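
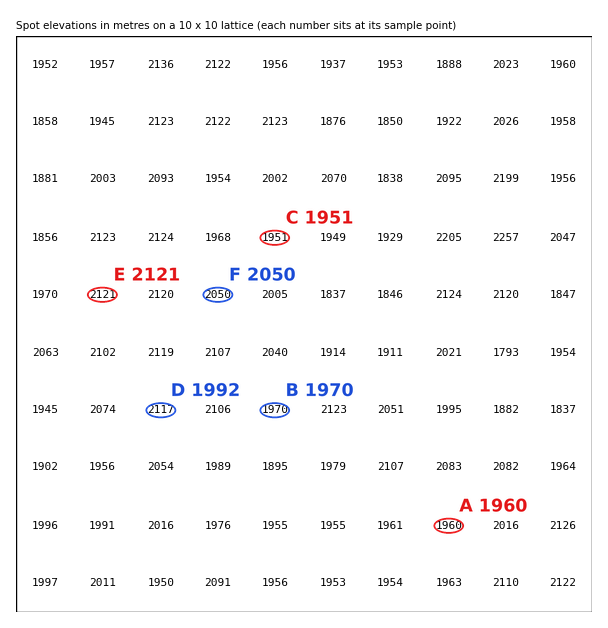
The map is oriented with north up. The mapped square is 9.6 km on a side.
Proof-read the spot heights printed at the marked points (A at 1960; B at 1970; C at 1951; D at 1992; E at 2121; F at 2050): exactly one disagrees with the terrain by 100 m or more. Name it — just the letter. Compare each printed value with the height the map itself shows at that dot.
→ D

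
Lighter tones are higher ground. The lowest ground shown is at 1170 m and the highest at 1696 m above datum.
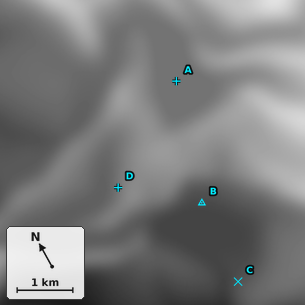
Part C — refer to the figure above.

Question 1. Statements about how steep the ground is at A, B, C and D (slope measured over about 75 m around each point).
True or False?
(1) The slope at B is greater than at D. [False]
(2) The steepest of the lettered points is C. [False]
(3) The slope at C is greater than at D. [False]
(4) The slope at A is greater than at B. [False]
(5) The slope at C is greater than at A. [True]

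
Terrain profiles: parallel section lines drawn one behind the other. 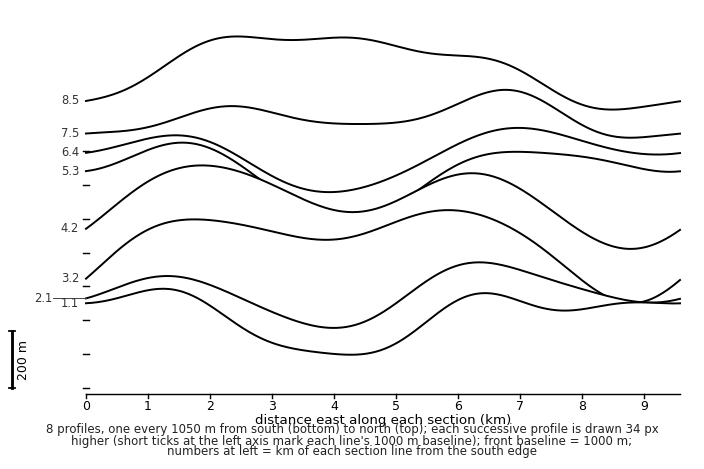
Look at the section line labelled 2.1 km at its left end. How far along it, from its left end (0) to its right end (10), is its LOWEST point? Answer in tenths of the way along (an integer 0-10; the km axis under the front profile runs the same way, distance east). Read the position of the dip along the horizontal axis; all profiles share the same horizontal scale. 4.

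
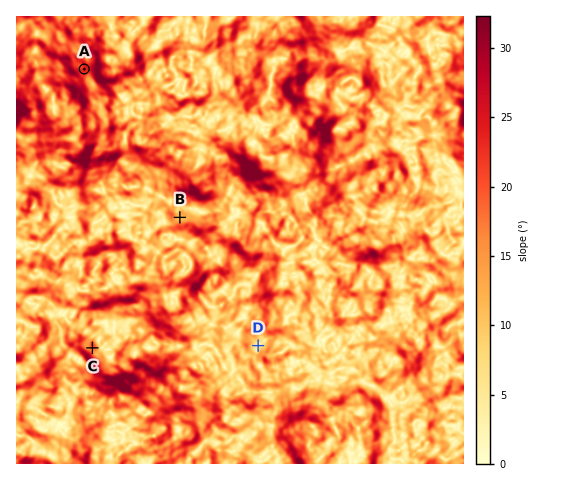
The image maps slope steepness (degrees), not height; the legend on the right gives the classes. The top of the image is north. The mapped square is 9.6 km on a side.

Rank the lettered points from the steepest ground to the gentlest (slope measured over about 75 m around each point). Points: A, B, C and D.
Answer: A C B D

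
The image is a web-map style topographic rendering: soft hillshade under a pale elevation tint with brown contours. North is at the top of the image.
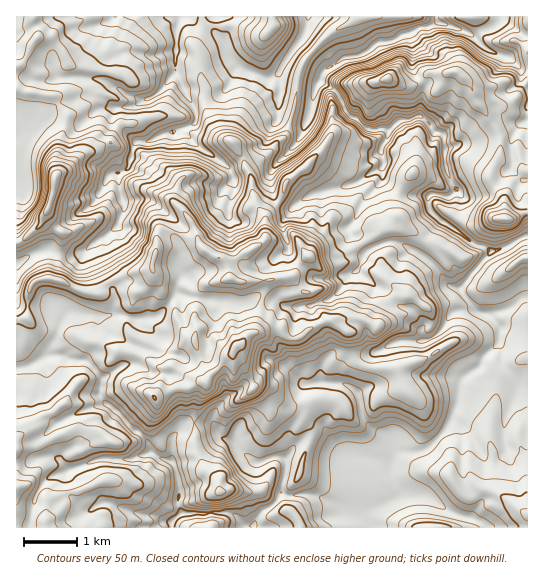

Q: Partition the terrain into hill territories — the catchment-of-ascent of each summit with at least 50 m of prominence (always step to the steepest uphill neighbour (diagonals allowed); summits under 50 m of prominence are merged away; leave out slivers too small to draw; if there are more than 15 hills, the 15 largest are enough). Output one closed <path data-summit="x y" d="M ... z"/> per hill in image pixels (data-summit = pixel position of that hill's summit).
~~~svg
<path data-summit="235 347" d="M435 16l-126 0-5 19-24 36-7 6-10 0-17-6-17-14-5-15-9-11-2-6 2-9-198 0-1 118 11-7 18-7 4-5 2-5 7-6 32-9 13-14 3 0 24 15 15 3-15 8-15 1-2 3-6 30 9 20 0 10 2 2 11-7 3-15 5-10 12 0 12-6 18-6 23 20 28 18 20-12 17-14 2-10 8-12 0-8 2-2 19 8 9 0-11 26-23 24-2 6 0 14 5 14 16 8-9 13 6 31 8 10 9 5 10 10-5 1-17 12-12 4-4 5-23-3-9 6-15 0-41-6-13-4-19 23-13 3-12 0-14-4-36 0-6-3-11 0-9-5-31 0-9-4-1 64 6 1 8-3 19-10 10 0 10 4 16 1 17 19 24-15 9 0 15 8 15 1 7 10 8 22 1 22 4-3 10-1 15 1 13 15 12 2 4 8 16 14 6 0 10-6 11 0 3 2-3 34 7 3 25-1 24 10 7 7 8 3 9 0 39-19 0-3-10-22 4-18 4-2 24 0 14-12 15-20 7-18 2-22 19-13 3-8 16-15 0-3 5 25 12 13 3 9 9-1 0-88-5-1-13 11-20 7-13-4-17-24 32-36-22-10-32-22-9-10-1-11 2-3 20 1 6-6-11-24 0-20-2-12-8-2-4-7-10-9-11 4-9 0-12 9-23-1-11-11-8-4-10-20-17-12 1-7 8-7 5-2 8-6 16-3 23-15 9 0 28-13 20-5z"/><path data-summit="17 487" d="M59 355l-10 0-19 10-14 4 0 158 155 1 1-6 9-9-4-10 2-22-6-18-3-3-8-1-9-6-5-11-19-16-11-14-14-10-4-7 1-18-12-14-4-3-16-1z"/><path data-summit="230 279" d="M279 109l-2 2 0 8-8 12-2 10-17 14-20 12-28-18-23-20-18 6-12 6-12 0-5 10-3 15-12 8 2 13 4 13 27 0 27 22 2 4-4 12 4 7 0 22 4 7-7 15 2 4 12 4 41 6 15 0 9-6 23 3 4-5 12-4 17-12 5-1-10-10-9-5-8-10-6-31 9-13-16-8-5-14 0-14 2-6 23-24 12-25-10-1z"/><path data-summit="55 181" d="M106 81l-3 0-13 14-32 9-7 6-2 5-4 5-23 9-6 6 1 128 25-12 9 0 20 5 6-1 9-4 12-11 8-4 13-13 5-13 0-7-5-16-3-26-7-12-2-15 4-7 0-6 4-13 15-1 15-8-15-3z"/><path data-summit="527 515" d="M499 340l0 3-16 15-3 8-19 13-4 27-10 23-17 18-7 4-28 1-3 7-1 12 11 24 25 1 19 13 11 6 24 6 6 7 40 0 1-141-9 0-3-9-12-13z"/><path data-summit="455 71" d="M442 23l-24 5-8 4-1 5 4 13-1 16 12 20-5 29 12 10 4 7 8 2 2 13 9 0 8-4 11 0 40-19 14-4 1-51-7-1-10-9-26-11-15-15z"/><path data-summit="505 219" d="M527 120l-14 4-32 16-8 3-11 0-16 5-1 18 11 24-6 6-20-1-2 3 1 11 9 10 36 25 8 1 8 6 11-2 27-14z"/><path data-summit="219 491" d="M202 423l-17 1-13 14 0 24 4 7 3 12 0 26 3 6 45-1 10 4 10 12 6 0 6-13 14-10 8-11 0-8 4-12 0-15-3-2-11 0-10 6-6 0-16-14-4-8-12-2-10-14z"/><path data-summit="155 254" d="M145 199l-18 2-4-1 1 10-7 16-28 21 0 4 15 31 9 9 2 11-4 13 22 4 25-3 18-21 0-6 7-14-4-8 0-22-4-7 4-13-21-20z"/><path data-summit="387 78" d="M409 33l-4 0-15 8-9 0-23 15-13 1-11 8-5 2-8 7-1 7 17 12 10 20 8 4 11 11 23 1 12-9 9 0 10-6 4-28-12-20 1-16z"/><path data-summit="53 279" d="M89 248l-16 8-22-5-9 0-25 12-1 39 3 3 7 2 31 0 9 5 11 0 6 3 27 0 5-13-2-11-9-9z"/><path data-summit="155 398" d="M135 364l-13 1-19 12-3 9 0 9 6 9 12 8 10 13 20 17 5 11 18 8 1-23 9-15-2-22-10-23-4-5-15-1z"/><path data-summit="273 27" d="M307 16l-90 0-4 11 3 7 8 8 5 15 10 10 24 10 10 0 7-6 24-36 4-12z"/><path data-summit="527 258" d="M527 236l-26 13-8 2-33 36 17 24 13 4 20-7 11-9 7-2z"/><path data-summit="301 527" d="M283 493l-10 12-14 10-5 13 114-1-7-11-14-3-9-8-16-8-8-2-25 1z"/>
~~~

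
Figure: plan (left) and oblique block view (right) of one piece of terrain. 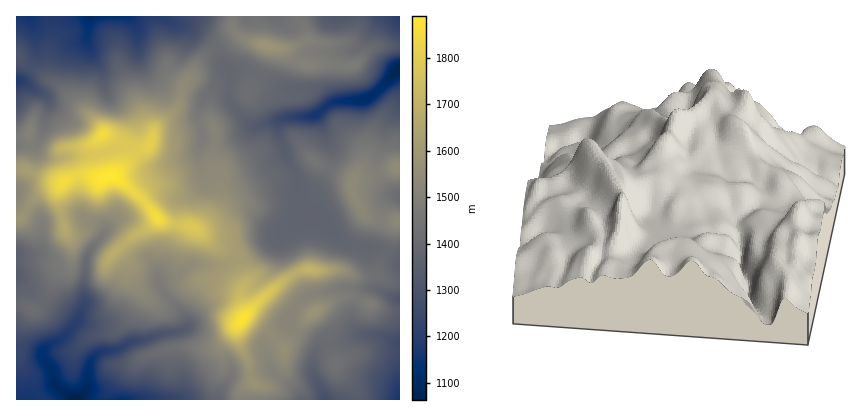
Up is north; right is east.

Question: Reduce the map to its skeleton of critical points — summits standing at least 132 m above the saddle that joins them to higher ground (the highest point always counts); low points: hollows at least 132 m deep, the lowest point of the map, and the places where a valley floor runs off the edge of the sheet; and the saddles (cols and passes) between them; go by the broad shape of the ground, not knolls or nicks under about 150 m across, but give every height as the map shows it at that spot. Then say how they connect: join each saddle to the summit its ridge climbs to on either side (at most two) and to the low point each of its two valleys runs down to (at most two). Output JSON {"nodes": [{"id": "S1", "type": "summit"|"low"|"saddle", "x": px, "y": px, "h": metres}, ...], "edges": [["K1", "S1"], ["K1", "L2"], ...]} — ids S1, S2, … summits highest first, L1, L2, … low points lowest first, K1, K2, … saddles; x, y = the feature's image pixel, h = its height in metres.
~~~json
{"nodes": [
{"id": "S1", "type": "summit", "x": 112, "y": 176, "h": 1890},
{"id": "S2", "type": "summit", "x": 242, "y": 318, "h": 1877},
{"id": "S3", "type": "summit", "x": 266, "y": 46, "h": 1584},
{"id": "S4", "type": "summit", "x": 396, "y": 168, "h": 1552},
{"id": "L1", "type": "low", "x": 74, "y": 400, "h": 1063},
{"id": "L2", "type": "low", "x": 396, "y": 70, "h": 1084},
{"id": "L3", "type": "low", "x": 90, "y": 16, "h": 1100},
{"id": "L4", "type": "low", "x": 400, "y": 400, "h": 1157},
{"id": "K1", "type": "saddle", "x": 238, "y": 256, "h": 1612},
{"id": "K2", "type": "saddle", "x": 296, "y": 330, "h": 1521},
{"id": "K3", "type": "saddle", "x": 214, "y": 46, "h": 1415},
{"id": "K4", "type": "saddle", "x": 388, "y": 250, "h": 1396},
{"id": "K5", "type": "saddle", "x": 322, "y": 106, "h": 1171}],
"edges": [["K1", "S1"], ["K1", "S2"], ["K1", "L1"], ["K1", "L2"], ["K2", "S2"], ["K2", "L1"], ["K2", "L4"], ["K3", "S1"], ["K3", "S3"], ["K3", "L2"], ["K3", "L3"], ["K4", "S2"], ["K4", "S4"], ["K4", "L2"], ["K4", "L4"], ["K5", "S1"], ["K5", "S3"], ["K5", "L2"]]}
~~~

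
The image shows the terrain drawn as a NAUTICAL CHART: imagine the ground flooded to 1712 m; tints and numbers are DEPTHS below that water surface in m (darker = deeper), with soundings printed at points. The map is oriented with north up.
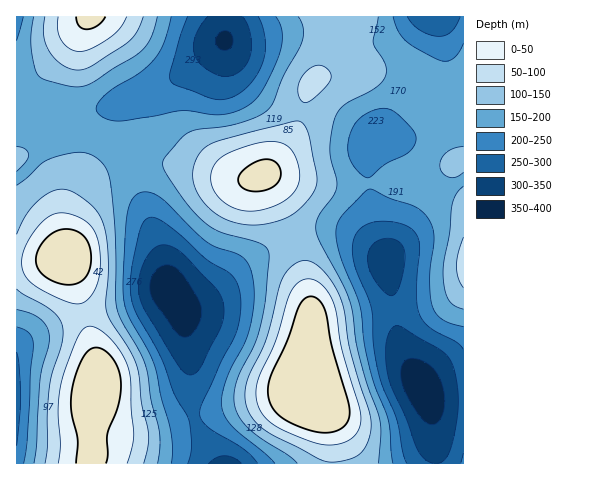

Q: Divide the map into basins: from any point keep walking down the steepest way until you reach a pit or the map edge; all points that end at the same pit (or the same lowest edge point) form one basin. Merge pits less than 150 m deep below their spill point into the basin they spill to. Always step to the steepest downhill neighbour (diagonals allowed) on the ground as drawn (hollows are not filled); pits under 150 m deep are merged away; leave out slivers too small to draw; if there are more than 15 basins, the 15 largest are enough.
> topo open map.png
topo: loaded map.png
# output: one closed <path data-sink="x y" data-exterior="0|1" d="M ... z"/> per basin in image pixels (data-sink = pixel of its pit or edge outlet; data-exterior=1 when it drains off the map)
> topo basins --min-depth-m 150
<path data-sink="424 391" data-exterior="0" d="M463 16l-134 0-9 53-12 20-10 37-12 22-22 27 25 46 13 37 9 48 0 29-5 50 18 26 5 10 4 43 131-1z"/><path data-sink="168 288" data-exterior="0" d="M22 157l-6 1 0 105 24-1 27-5 26 87 6 30 0 9-8 36 0 45 241-1 0-21-3-21-5-10-18-26 5-50 0-29-9-48-13-37-25-46-9 3-14 1-95-21-19 0-15 5-11 7-13 12-16 26-5 23 0 24-15-67-9-15-11-11z"/><path data-sink="224 40" data-exterior="0" d="M328 16l-311 0-1 141 16 5 17 19 7 18 10 56 2-34 10-25 23-26 11-7 15-5 19 0 95 21 8 0 16-4 21-27 12-22 10-37 12-20z"/><path data-sink="17 399" data-exterior="1" d="M67 256l-27 6-24 2 1 200 74-1 0-44 8-36 0-9-6-30z"/>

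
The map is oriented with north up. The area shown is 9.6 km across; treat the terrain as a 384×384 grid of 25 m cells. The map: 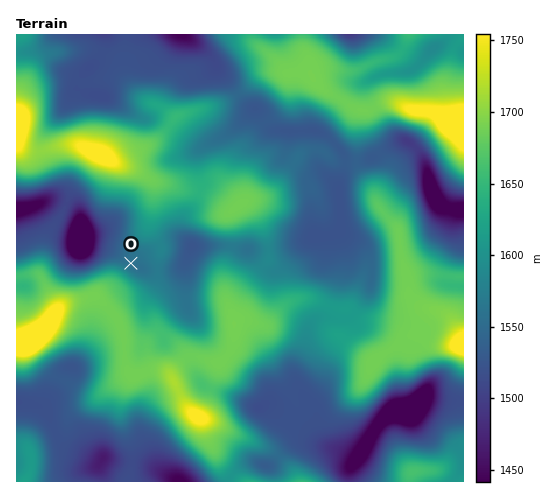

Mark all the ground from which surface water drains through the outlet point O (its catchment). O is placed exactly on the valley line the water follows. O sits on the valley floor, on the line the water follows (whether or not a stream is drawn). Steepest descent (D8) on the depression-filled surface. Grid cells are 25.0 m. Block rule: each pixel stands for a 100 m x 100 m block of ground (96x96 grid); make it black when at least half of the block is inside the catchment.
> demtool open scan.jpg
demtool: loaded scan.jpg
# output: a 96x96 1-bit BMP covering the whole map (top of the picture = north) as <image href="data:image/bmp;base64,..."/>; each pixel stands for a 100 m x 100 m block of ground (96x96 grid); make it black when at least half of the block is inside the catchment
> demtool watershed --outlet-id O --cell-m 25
<image width="96" height="96" href="data:image/bmp;base64,Qk2+BAAAAAAAAD4AAAAoAAAAYAAAAGAAAAABAAEAAAAAAIAEAAATCwAAEwsAAAIAAAAAAAAA////AAAAAAAAAAAAAAAAAAAAAAAAAAAAAAAAAAAAAAAAAAAAAAAAAAAAAAAAAAAAAAAAAAAAAAAAAAAAAAAAAAAAAAAAAAAAAAAAAAAAAAAAAAAAAAAAAAAAAAAAAAAAAAAAAAAAAAAAAAAAAAAAAAAAAAAAAAAAAAAAAAAAAAAAAAAAAAAAAAAAAAAAAAAAAAAAAAAAAAAAAAAAAAAAAAAAAAAAAAAAAAAAAAAAAAAAAAAAAAAAAAAAAAAAAAAAAAAAAAAAAAAAAAAAAAAAAAAAAAAAAAAAAAAAAAAAAAAAAAAAAAAAAAAAAAAAAAAAAAAAAAAAAAAAAAAAAAAAAAAAAAAAAAAAAAAAAAAAAAAAAAAAAAAAAAAAAAAAAADwgAAAAAAAAAAAAAD/wAAAAAAAAAAAAAH/4AAAAAAAAAAAAAH/8PgAAAAAAAAAAAH///wAAAAAAAAAAAH///wAAAAAAAAAAAH///wAAAAAAAAAAAH///4AAAAAAAAAAAH///4AAAAAAAAAAAH///4AAAAAAAAAAAP///4AAAAAAAAAAAP///4AAAAAAAAAAAf///wAAAAAAAAAAAf///wAAAAAAAAAAA////wAAAAAAAAAAB////wAAAAAAAAAAD////wAAAAAAAAAAD////4AAAAAAAAAAB////8AAAAAAAAAAA////+AAAAAAAAAAAf////AAAAAAAAAAAP////gAAAAAAAAAAH////wAAAAAAAAAAD////4AAAAAAAAAAB////8AAAAAAAAAAA////8AAAAAAAAAAAf///8AAAAAAAAAAAf///8AAAAAAAAAAAf///8AAAAAAAAAAAf///8AAAAAAAAAAAP///4AAAAAAAAAAAP///4AAAAAAAAAAAP///4AAAAAAAAAAAH///wAAAAAAAAAAAH///gAAAAAAAAAAAH//HAAAAAAAAAAAAH/+CAAAAAAAAAAAAH/8AAAAAAAAAAAAAH/4AAAAAAAAAAAAAH8AAAAAAAAAAAAAAHwAAAAAAAAAAAAAAAAAAAAAAAAAAAAAAAAAAAAAAAAAAAAAAAAAAAAAAAAAAAAAAAAAAAAAAAAAAAAAAAAAAAAAAAAAAAAAAAAAAAAAAAAAAAAAAAAAAAAAAAAAAAAAAAAAAAAAAAAAAAAAAAAAAAAAAAAAAAAAAAAAAAAAAAAAAAAAAAAAAAAAAAAAAAAAAAAAAAAAAAAAAAAAAAAAAAAAAAAAAAAAAAAAAAAAAAAAAAAAAAAAAAAAAAAAAAAAAAAAAAAAAAAAAAAAAAAAAAAAAAAAAAAAAAAAAAAAAAAAAAAAAAAAAAAAAAAAAAAAAAAAAAAAAAAAAAAAAAAAAAAAAAAAAAAAAAAAAAAAAAAAAAAAAAAAAAAAAAAAAAAAAAAAAAAAAAAAAAAAAAAAAAAAAAAAAAAAAAAAAAAAAAAAAAAAAAAAAAAAAAAAAAAAAAAAAAAAAAAAAAAAAAAAAAAAAAAAAAAAAAAAAAAAAAAAAAAAAAAAAAAAAAAAAAAAAAAAAAAAAAAAA="/>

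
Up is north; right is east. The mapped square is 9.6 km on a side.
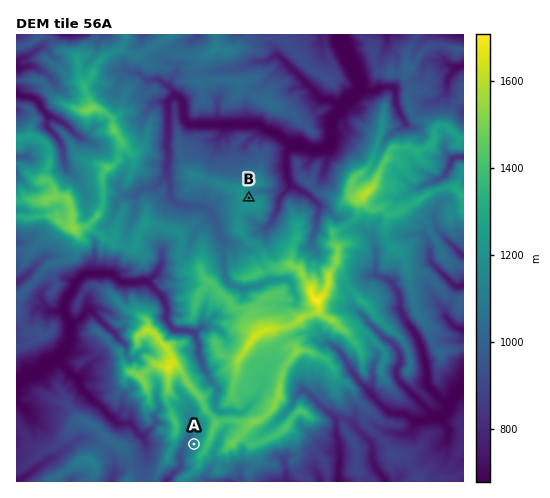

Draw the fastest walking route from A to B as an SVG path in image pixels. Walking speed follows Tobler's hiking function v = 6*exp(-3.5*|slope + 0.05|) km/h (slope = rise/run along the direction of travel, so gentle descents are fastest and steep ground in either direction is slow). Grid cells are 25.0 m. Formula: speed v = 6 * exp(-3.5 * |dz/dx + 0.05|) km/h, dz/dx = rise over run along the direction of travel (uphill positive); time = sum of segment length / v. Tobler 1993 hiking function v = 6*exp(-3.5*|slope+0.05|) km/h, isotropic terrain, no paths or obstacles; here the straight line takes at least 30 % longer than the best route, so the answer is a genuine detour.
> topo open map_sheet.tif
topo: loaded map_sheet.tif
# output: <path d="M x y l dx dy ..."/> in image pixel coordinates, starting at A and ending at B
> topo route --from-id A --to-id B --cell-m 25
<path d="M194 444l1-2 1-1 0 1 4-3 2-3 0 1 1-2 0 1 1-2 0 1 9-15 2-2 2 2 10 0 2-2 13 0 11-5 2-2 12-25 0-27 2-2 0-6 4-10 10-9 9-5 2-2-1-2 1-1 3-5 1-1 9-5 1-2-2-5 0-5-7-14 0-3-4-7-3-2-2 0-3-2-2 0-2 2-9 0-4-3-3-3-3-4-1-2 0-1 2-4-2-1 0-3-1 0-2-3-2-2-10-6-3-5 0-8-4-8 0-5 2-4 7-7 1-3-2-3"/>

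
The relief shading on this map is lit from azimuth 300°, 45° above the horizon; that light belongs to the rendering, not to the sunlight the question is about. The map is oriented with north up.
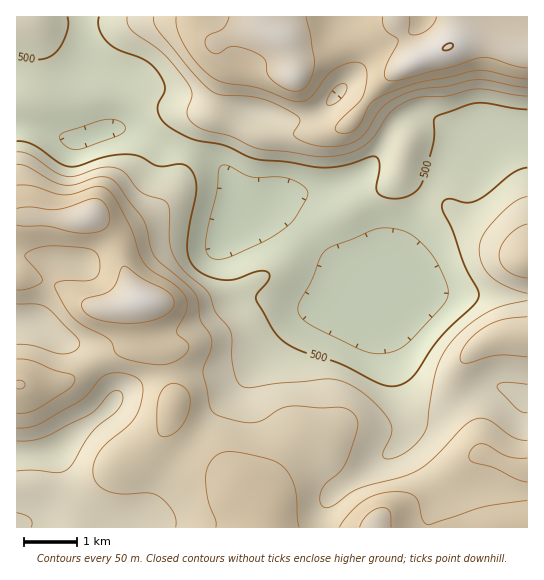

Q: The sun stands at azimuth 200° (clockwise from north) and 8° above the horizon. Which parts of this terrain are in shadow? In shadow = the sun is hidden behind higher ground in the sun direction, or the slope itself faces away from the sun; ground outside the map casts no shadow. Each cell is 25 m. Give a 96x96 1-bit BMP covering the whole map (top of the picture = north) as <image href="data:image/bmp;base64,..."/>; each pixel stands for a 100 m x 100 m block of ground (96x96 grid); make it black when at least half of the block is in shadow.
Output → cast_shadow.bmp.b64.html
<image width="96" height="96" href="data:image/bmp;base64,Qk2+BAAAAAAAAD4AAAAoAAAAYAAAAGAAAAABAAEAAAAAAIAEAAATCwAAEwsAAAIAAAAAAAAA////AAAAAAAAAAAAAAAAAAAAAAAAAAAAAAAAAAAAAAAAAAAAAAAAAAAAAAAAAAAAAAAAAAAAAAAAAAAAAAAAABAAAAAAAAAAAAAAAH4AAAAAAAAAAAAAAH8AAAAAAAAAAAAAAH+AAAAAAAAAAAAAAD+AAAAAAAAAAAAAAD/AAAAAAAAAAAAAAB/AAAAAAAAAAAAAAA/AAAAAAAAAAAAAAAfAAAAAAAAAAAAAAAOAAAAAAAAAAAAAAAAAAAMAAAAAAAAAAAAAAA8AAAAAAAAAAAAAAB8AAAAAAAAAAAAAAD8AAAAAAAAAAAAAAH8AAAAAAAAAAAAAAD4AAAAAAAAAAAAAAAAAAAAAAAAAAAAAAAAAAAAAAAAAAAAAAAAAAAAAAAAAAAAAAAAAAAAAAAAAAPAAAAAAAAAAAAAAAfAAAAAAAAAAAAAAA/AAAAAAAAAAAAAAB/AAAAAAAAAAAAAAD/AAAAAAAAAAAAAAH/AAAAD/gAAAAAAAP/AAAAD/wAAAAAAAP/AAAAD/wAAAAAAAP+AAAAD/gAAAAAAAH8AAAAD/AAAAAAAABgAAAAB+AAAAAAAAAAAAAAB8AAAAAAAAAAAAAAAQAAAAAAAAAAAAAAAAAAAAAAAAAAAAA/8AAAAAAAAAAAAAA/8AAAAAAAAAAAAAAf8AAAAAAAAAAAAAAP8AAAAAAAAAAAAAAD8AAAAP8AAAAAAAAAAABwD/+AAAAAAAAAAABgH//AAAAAAAAAAAAAH//AAAAAAAAAAAAAP//gAAAAAAAAAAAAP//gAAAAAAAAAAAAP//gAAAAAAAAAAAAP//gAAAAAAAAAAAAH//gAAAAAAAAAAAAH//AAAAAAAAAAAAAD//AAAAAAAAAAAAAB//AAAAAAAAAAAAAA/+AAAAAAAAAAAAAAP+AAAAAAAAAAAAAYB+AAAAAAAAAAAAA4AcAAAAAAAAAAAAD8AAAAAAAAAAAAA8P8AAAAAAAAAAAAH//8AAAAAAAAAAAAf//8AAAAAAAAAAAA///8AAAAAAAAAAAA///8AAAAAAAAAAAA///8AAAAAAAAAAAA///8AAAAAAAAAAAB///8AAAAAAAAAAAD///8AAAAAAAAAAAD///8AAAAAAAAAAAD///8AAAAAAAAAAAD///8AAAAAAAAAAAD///8AAAAAAAAAAAD///8AAAAAAAAAAAB///4AAAAAAAAAAAA///4AAAAAAAAAAAAfwfwAAAAAAAAAAAAAADgAAAAAAAAAAAAAAAAAAAAAAAAAAAAAAAAAAAAAAAAAAAAAAAAAAAAAAAAAAAAAAAAAAAAAAAAAAAAAAAAAAAAAAAAAAAAAAAAAAAAAAAAAAAAAAAAAAAAAAAAAAAAAAAAAAAAAAAAAAAAAAAAAAAAAAAAAAAAAAAAAAAAAAAAAAAAAAAAAAAAAAAAAAAAAAAAAAAAAAAAAAAAAAAAAAAAAAAAAAAAAAAAAAAAAAAAAAAAAAAAAAAAAAAAAAAAAAAAAAAAAAAAAAAAAAAAAAAAAAAAAAAAAAAAAAAAAAAAAAAA="/>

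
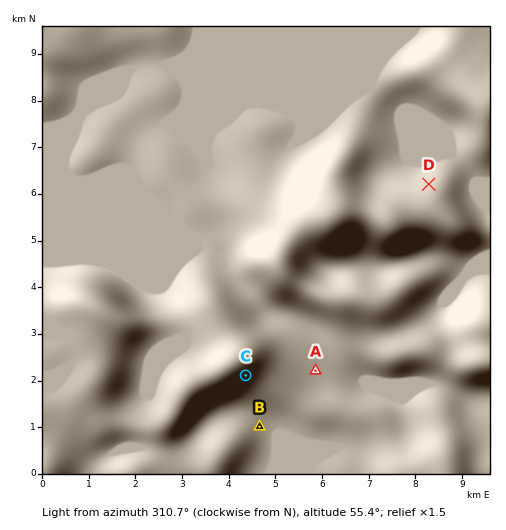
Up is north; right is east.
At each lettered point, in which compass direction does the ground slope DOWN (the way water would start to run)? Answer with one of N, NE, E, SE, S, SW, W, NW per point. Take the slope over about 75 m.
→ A E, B E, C SE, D N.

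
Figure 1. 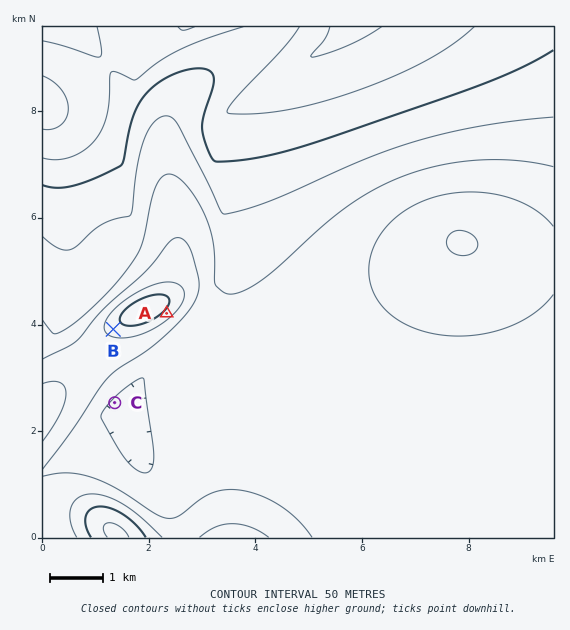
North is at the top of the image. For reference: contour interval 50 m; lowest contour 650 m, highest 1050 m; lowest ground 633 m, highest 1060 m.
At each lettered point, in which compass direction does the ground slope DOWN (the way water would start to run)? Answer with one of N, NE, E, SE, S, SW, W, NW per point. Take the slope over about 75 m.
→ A SE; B SW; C SE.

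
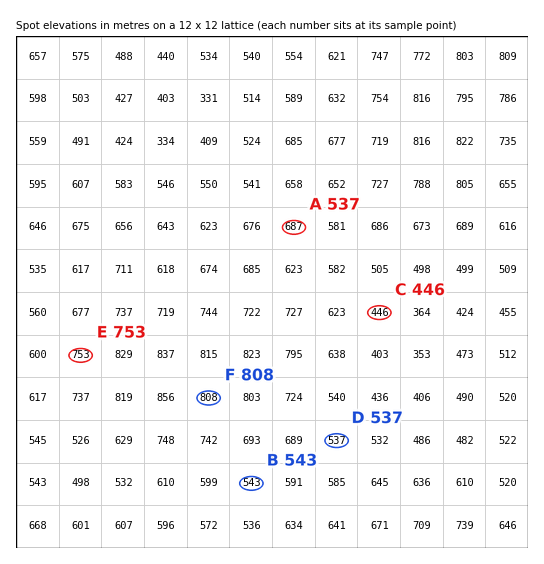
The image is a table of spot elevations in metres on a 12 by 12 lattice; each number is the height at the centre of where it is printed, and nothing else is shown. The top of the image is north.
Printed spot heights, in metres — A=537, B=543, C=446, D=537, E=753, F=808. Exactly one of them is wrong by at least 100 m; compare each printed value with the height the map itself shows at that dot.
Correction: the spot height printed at A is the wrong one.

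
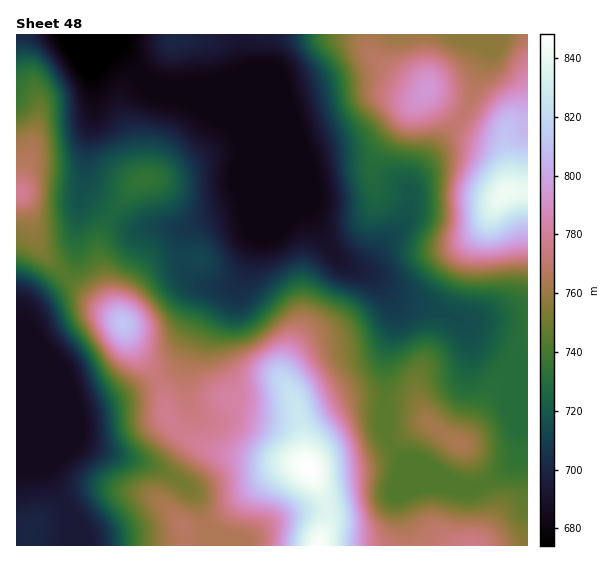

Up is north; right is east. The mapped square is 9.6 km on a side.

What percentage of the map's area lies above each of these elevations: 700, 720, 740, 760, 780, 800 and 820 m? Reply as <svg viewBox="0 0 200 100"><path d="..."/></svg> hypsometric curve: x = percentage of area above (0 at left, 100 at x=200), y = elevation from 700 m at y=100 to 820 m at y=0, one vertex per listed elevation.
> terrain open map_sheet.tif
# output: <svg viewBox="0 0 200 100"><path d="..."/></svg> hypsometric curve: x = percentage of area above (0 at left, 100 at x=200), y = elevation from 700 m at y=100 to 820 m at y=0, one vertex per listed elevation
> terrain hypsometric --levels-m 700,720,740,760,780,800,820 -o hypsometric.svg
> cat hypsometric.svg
<svg viewBox="0 0 200 100"><path d="M154 100l-27-17-32-16-33-17-31-17-14-16-8-17"/></svg>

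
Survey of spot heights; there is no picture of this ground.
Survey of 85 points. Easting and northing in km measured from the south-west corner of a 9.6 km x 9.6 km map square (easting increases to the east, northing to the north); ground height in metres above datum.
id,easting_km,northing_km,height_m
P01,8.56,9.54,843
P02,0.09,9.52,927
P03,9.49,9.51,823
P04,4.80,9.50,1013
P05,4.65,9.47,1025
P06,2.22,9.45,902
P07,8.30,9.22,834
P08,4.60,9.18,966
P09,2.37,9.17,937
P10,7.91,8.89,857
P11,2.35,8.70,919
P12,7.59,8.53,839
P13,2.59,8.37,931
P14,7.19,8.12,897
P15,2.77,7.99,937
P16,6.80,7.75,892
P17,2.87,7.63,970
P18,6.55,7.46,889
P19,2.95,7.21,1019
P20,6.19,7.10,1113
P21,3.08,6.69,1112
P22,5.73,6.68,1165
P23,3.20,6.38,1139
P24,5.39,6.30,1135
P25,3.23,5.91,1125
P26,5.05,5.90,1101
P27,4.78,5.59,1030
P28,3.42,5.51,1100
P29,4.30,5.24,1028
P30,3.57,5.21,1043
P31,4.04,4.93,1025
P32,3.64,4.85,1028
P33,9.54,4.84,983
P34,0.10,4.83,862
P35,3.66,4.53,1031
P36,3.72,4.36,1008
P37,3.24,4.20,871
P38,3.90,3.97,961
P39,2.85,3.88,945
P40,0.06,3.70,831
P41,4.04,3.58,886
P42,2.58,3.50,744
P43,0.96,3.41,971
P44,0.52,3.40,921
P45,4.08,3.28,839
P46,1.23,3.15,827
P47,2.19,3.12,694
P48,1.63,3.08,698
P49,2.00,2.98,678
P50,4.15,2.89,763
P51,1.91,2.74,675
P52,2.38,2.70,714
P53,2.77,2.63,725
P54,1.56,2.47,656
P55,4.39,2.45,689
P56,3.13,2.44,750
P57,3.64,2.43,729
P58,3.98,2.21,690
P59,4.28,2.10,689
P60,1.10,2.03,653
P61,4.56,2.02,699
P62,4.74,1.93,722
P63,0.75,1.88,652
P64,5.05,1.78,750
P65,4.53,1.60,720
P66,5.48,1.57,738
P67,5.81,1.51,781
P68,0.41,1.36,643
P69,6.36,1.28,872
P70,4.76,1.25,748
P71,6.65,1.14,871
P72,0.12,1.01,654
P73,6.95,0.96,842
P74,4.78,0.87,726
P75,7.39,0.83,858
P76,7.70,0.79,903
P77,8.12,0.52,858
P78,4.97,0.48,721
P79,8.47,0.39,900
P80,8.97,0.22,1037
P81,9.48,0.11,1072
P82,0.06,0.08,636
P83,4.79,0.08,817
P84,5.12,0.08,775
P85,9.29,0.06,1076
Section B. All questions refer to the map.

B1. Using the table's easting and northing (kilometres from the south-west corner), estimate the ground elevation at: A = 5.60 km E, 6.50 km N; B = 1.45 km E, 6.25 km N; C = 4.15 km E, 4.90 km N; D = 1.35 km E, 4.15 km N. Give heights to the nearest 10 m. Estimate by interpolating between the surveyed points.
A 1150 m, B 990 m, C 1030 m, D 880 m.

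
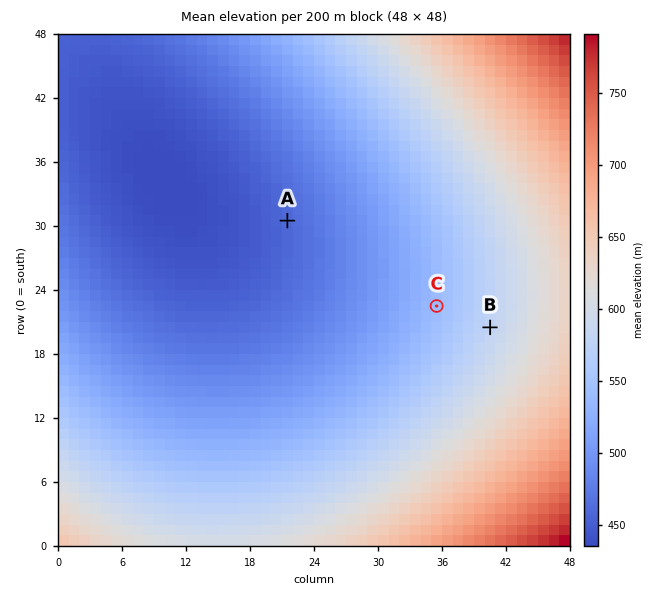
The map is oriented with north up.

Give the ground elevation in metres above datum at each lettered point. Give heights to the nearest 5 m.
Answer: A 460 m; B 580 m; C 540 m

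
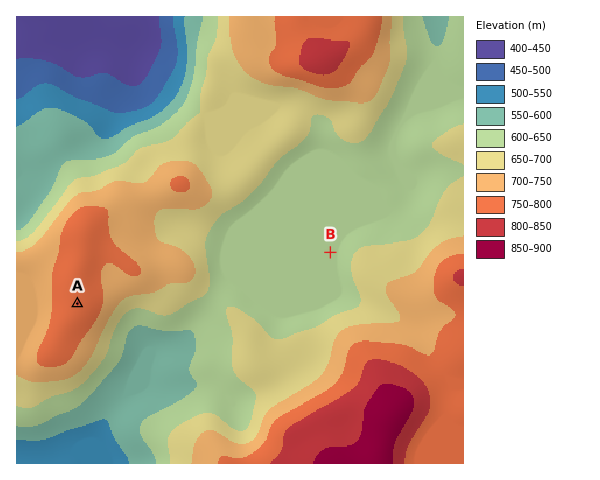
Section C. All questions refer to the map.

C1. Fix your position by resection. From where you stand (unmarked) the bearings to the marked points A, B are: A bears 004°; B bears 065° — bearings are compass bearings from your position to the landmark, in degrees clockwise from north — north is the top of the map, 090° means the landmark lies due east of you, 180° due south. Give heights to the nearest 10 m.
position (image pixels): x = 72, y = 373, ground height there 710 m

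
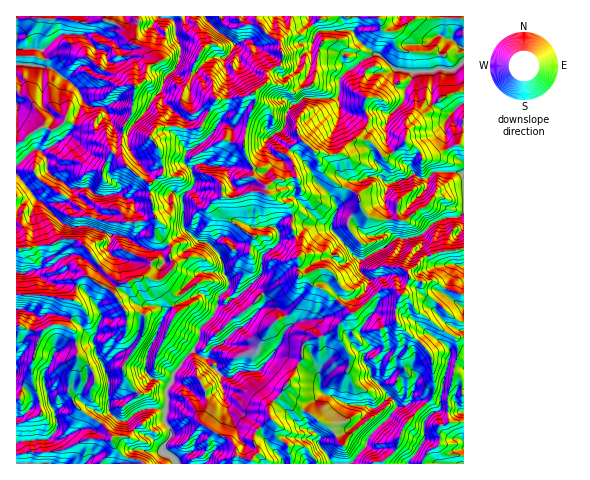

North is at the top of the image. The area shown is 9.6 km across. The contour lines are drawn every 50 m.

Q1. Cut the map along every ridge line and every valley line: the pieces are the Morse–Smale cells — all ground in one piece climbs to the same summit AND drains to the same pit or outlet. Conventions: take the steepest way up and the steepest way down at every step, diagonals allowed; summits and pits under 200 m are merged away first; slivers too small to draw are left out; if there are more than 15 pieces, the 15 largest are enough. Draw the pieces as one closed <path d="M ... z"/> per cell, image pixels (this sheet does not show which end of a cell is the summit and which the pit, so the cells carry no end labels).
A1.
<path d="M253 94l-29 6-8-1-17 29-13 1-7-2-18 0-4 1-7 8 10 15 3 15 0 7-13 10 3 27 4 10-2 15 16 13-1 10 4 9-14 13-19-3-19 6-9 11-5-6-20-12-7 1-4 8-4 15 3 2-3 12-6 13 7 5 4 25-7 15-3 19 8 14 31 25 8 17 8 9 14 3 7 5 122 0 0-4-8-7-5-13 1-5 4-6 14-10-3-3 0-9 23-30 10-19-2-8-14 0-8-3 5-13 5-6-1-9-8-10-16-1 1-10-2-5-11-8 10-11 2-19 15-12 2-8-5-8 9-9 8-2-4-12-7-1-14-9-1-2 1-5-14-11 0-9-8-15-1-12 3-17 8-20z"/><path d="M463 16l-206 0-1 4 8 12 16 10 3 14-2 8-7 3-7 8 0 7-14 12 2 9-7 15-4 22 2 15 7 12 0 9 14 11 0 7 14 9 7 1 4 11 8 2 6 5 10 4 13 0 14 16-9 9 3 10 7 2 11-7 7 4 22-12 14-10 9 1 14-4 2 13 10 15 22 2-11 28 18 13 2 0z"/><path d="M256 16l-239 0-1 232 4 1 32-4 11-6 14 1 13 11 15 21 15 11 21-6 10 3 11-2 12-11 0-3-4-6 1-10-16-13 2-15-4-10-3-27 13-10 0-7-3-15-10-15 7-8 4-1 18 0 7 2 13-1 17-29 8 1 19-2 9-4 15-12 0-7 7-8 7-3 2-9-3-13-16-10-6-10z"/><path d="M307 351l-5 0 0 7-10 19-23 30 0 9 3 3-14 10-4 6-1 5 5 13 9 11 115 0 13-13 9-26 22-21-3-3-10 0-7 5-8 1 0-3 5-8 0-10-3-5-7-3-3 0-10 6 9 13-13 11-34-6-17-8-5-4-2-20-7-16z"/><path d="M396 289l-14 1-24 20-9 4-14 16-14 7-9 1-8 5-2 7 9 4 7 16 2 20 5 4 23 10 28 4 13-11-9-13 10-6 3 0 7 3 3 5 0 10-5 8 0 3 8-1 7-5 10 0 3 2 5-5 3-6-3-36-14-17-19-16-3-12 6-16z"/><path d="M57 324l-7 1-8 7-11 33 0 10-6 7-5 16-4 1 0 64 127 1-6-5-14-3-8-9-8-17-33-26-6-16 3-16 7-15-2-22-5-6z"/><path d="M298 216l-6 0-1 12 9 22-2 24 8 1 9 12 8 2 27 23 3 2 5-4 18-16 8-5 12 0 6 6 9-17 10 4 2 10 26 23 11 7 4-1 0-14-20-14 11-28-22-2-10-15-2-13-14 4-9-1-14 10-22 12-7-4-7 6-7 1-5-4-2-8 9-9-11-13-7-4-14 0z"/><path d="M292 217l-8 1-9 9 5 8-2 8-15 12-2 19-10 11 11 8 2 5-1 10 16 1 8 10 1 9-5 6-5 13 8 3 15 1 6-11 14-3 14-7 11-13 6-4-29-24-8-2-9-12-8-1 2-24-9-22z"/><path d="M449 366l-3 2-3 14-3 28-7 3-7-9-7 5-15 16-9 26-13 11 1 2 81-1 0-70-4-14-6-5 1-6z"/><path d="M69 239l-9 1-8 5-36 4 1 45 57 6 4-19 5-5 7 1 24 16 7-9-17-13-23-29z"/><path d="M405 295l-3 0-4 7-3 16 3 5 19 16 14 17 3 36-8 12 8 9 7-6 0-11 5-28 2-2 6 1 2-3 2-20-3-7-11-6-26-19z"/><path d="M18 294l-2 0 1 31 16 6 9 0 13-7 13 2 8-22-3-4z"/><path d="M411 278l-9 16 7 5 6 10 37 27 4 2 7-1 1-15-10-4-17-16-9-5-5-5-2-10z"/><path d="M19 325l-3 1 1 73 3-1 5-16 6-7 1-14 10-28z"/><path d="M372 351l-8 5 0 6 7 8 0 5 7-4 2-6-1-7z"/>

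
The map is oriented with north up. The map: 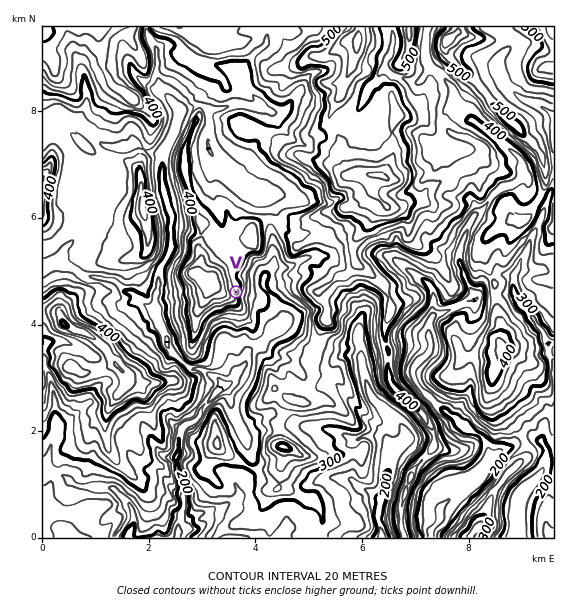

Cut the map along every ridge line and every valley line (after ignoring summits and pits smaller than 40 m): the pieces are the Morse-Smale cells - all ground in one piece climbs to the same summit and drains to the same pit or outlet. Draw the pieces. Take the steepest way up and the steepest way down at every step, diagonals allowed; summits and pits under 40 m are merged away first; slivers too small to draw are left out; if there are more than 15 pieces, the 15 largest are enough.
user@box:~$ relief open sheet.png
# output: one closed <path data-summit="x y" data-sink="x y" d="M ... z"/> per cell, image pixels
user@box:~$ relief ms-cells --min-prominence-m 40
<path data-summit="64 324" data-sink="177 537" d="M60 263l-5 0-13 6 0 199 14 5 24 13 32 3 7 4 11 14 4 9 0 7-6 15 49 0 4-23 4-10-2-16-6-22 2-32 4-8 10-5 6-6 4-9 18-19 1-4-5-6-17-9-12-2-18-18-4-14-13-26-14-8-26-20-17-4-11 0-9-7z"/><path data-summit="357 41" data-sink="177 537" d="M389 26l-242 0-1 5 11 18 0 24 4 16 17 19 2 6 1-3 12-5 11 0 5 3 0 42 12 16 10 8 4 0 8-10 7-16 9-13 8-26 7 5 8 16 7 7 11 5 7 0 5-5 9-3 15-10 19-7 8-14 4-15 10-8 6-10 2-10 8-13 0-11z"/><path data-summit="211 284" data-sink="177 537" d="M204 106l-11 0-12 6-4 15-15 30 0 27 3 13 6 16 0 26-1 13-11 20-4 40 3 9 8 14 4 14 18 18 12 2 17 9 6 7 4 0 18-20 2-12 5-4 9-4 8-8 2-6 12-10 0-4-20-33 0-5 8-11 3-8-7-56-3-6-13-7-18-13-15-14-8-11-3-6 3-20-1-18z"/><path data-summit="381 176" data-sink="177 537" d="M432 67l-13 15-24-5-11-8-7 12-10 8-4 15-8 14-19 7-15 10-9 3-5 5-7 0-11-5-11-13-4-10-7-5-1 7-9 24-7 8-7 16-8 10-4 1 26 19 11 3 5 5 9 22 7 8 8 2 10-2 6 1 2 3-2 20 26 2 14-4 0-4 4-14 24-31 4-1 8 4 24-7 16-17 8-4 8 0 6-8-12-16-2-10 0-26 7-11 7-2-2-19-6-8z"/><path data-summit="357 41" data-sink="381 537" d="M357 265l-12 10-8 2-18 15 8 15 0 5-17 48 4 16-9 21-5 5-11-1-7 14 1 4 18 7 30 4 22 8 2 2-2 4 1 20-3 16-22-2-22 8-27-3-2 5 31 10 8 6 5 12-2 22 84 0-3-17 0-14 4-16 10-23 16-17 3-6 0-9-11-21-32-31-2-5 0-24-4-14 0-12 6-16-1-13-5-15z"/><path data-summit="357 41" data-sink="431 532" d="M377 254l-22 1-1 5 6 7 7 3 18 15 5 15 1 13-6 16 0 12 4 14 0 24 2 5 32 31 11 21 0 9-3 6-16 17-9 19-5 20 1 24 3 7 26 0 0-9 10-9 0-12 38-35 10-14 0-11-3-7-31-22 0-4 15-27-1-60 6-21-1-6-5 0-25 12-11 2 1-20-5-10-34-26z"/><path data-summit="144 209" data-sink="177 537" d="M60 114l-7 0-11 6 0 20 14-6 14 14 13 32 2 37-6 16-16 18-5 12 18 7 9 7 11 0 17 4 26 20 16 9 4-38 11-20 1-13 0-26-6-16-3-13 1-29-14-2-13-10-11 4-21-2-27-22z"/><path data-summit="43 27" data-sink="177 537" d="M145 26l-102 0-1 93 11-5 7 0 17 9 27 22 21 2 11-4 13 10 14 1 14-27 2-16-20-24-2-14 0-24-10-14z"/><path data-summit="357 41" data-sink="177 537" d="M265 197l-3 0 3 2 4 9 0 17 5 23 0 12-3 8-8 11 0 5 16 25 4 12-12 10-2 6-8 8-9 4-5 4-2 12-16 18-6 2 7 11 3 17 7 14 28-13 13 4 4-11 4-6 11 1 5-5 9-21-4-15 1-6 6-10 10-33 0-5-8-15 18-15 8-2 12-10-4-10-14 4-26-2 2-8-1-14-7-2-10 2-8-2-7-8-9-22z"/><path data-summit="448 40" data-sink="177 537" d="M496 26l-67 0-4 18 1 15 4 6 21 22 6 26 8 8 10 0 44 36 3 6 0 10 7 8 1 11 10 6 6-15 0-14 8-1 0-52-13-10-25-11-15-16-3-19 15-17z"/><path data-summit="357 41" data-sink="431 532" d="M472 165l-7 1-8 6 13 15 0 10 5 10 0 9-9 15-7 21 0 9 4 15 13 22 20 0 17-4 30 38 6 11 0 12 4 6 1-169-4 1-3 9-7-4-9 15-7 8-7 0-4-2-10-12 0-7-5-9-9-9-9-4z"/><path data-summit="381 176" data-sink="431 532" d="M457 173l-8 8-8 0-8 4-16 17-24 7-8-4-4 1-24 31-4 14 2 4 22-1 12 3 36 25 9 13-1 20 42-16-12-23-4-15 3-20 13-25 0-9-5-10 0-10z"/><path data-summit="501 348" data-sink="431 532" d="M513 294l-17 4-20 0-2 2 1 8-6 20 1 60-15 27 0 4 6 6 19 10 6 6 3 18 12-9 22-10-6-15-19-24-5-12 0-14 8-26 4-2 10 4 19 17 10 14 5 3 5-1 0-23-5-6 0-12-19-30z"/><path data-summit="217 444" data-sink="177 537" d="M223 385l-20 22-4 9-6 6-10 5-4 8-2 32 6 22 2 16-4 10-2 18 17-19 21-5 19-10 3-4-4-10 10-10 5-12 0-10-4-14-12-22-4-21z"/><path data-summit="357 41" data-sink="177 537" d="M263 481l-24 1-2 6 2 7-3 4-19 10-21 5-18 19 0 4 141 1 3-22-5-12-8-6-12-3-13-6-5 0 0-6z"/>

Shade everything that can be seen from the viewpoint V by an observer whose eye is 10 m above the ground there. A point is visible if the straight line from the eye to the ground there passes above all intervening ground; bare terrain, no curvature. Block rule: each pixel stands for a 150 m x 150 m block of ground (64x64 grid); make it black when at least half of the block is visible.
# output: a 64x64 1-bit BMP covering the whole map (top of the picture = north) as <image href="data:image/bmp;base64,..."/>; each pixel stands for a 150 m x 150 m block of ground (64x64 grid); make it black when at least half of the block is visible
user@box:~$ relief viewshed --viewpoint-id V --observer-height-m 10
<image width="64" height="64" href="data:image/bmp;base64,Qk0+AgAAAAAAAD4AAAAoAAAAQAAAAEAAAAABAAEAAAAAAAACAAATCwAAEwsAAAIAAAAAAAAA////AAAAAAAAAAAAAAAAAAAAAAAACAIAAAAAwAAAAAAAAABgAAgAAAAAAGAACAAAAAAAYAAAAAAAAAA4AAQAAAAAACAABAAAAAAAOAACAAAAAABwAAMAAAAAAHCAAQAAAAAAfwAAgAAAAAAOAACAAAAAAAAAAIAAAAAAAAABAAAAAAAAAAMAAAAAAGAABgAAAAAAM/gIAAAAAAA/4BgAAAAAAD/AMAAAAAAAP+AgAAAAAAAfwCAAAAAAAB/AIAAAAAAAH8AAAAAAAAAf4AAAAAAAAB/gAAAAAAAAP+AAAAAAAAA/8AAAAAAAAD/wAAAAAAAA/+AAAAAAAAH/4AAAAAAAA5/gAAAAAAADH/wAAAAAAAGf/wAAAAAAAP/eAAAAAAAAf/4AAAAAAABn/gAAAAAAAcYfAAAAAAABB/+AAAAAAAAD/8AAAAAAAAI/8AAAAAAAAAXgAAAAAAAAD8AAAAAAAAA/gAAAAAAAAP+AAAAAAAAA/AAAAAAAAAHwAAAAAAAAAYAAAAAAAAAAAAAAAAAAAAAAAAAAAAAAAAAAAAAAABAAAAAAAAAAEAAAAAAAAAAAAAAAAAAAAAAADAAAAAAADAAAAAAAAAAeADgAAAAAABwYAAAAAAAAOBwCAAAAAAD+AfIAAAAAAP/ACgAAAAAAeOAHAAAAAAHgIAAAAAAAA8AAAAAAAA=="/>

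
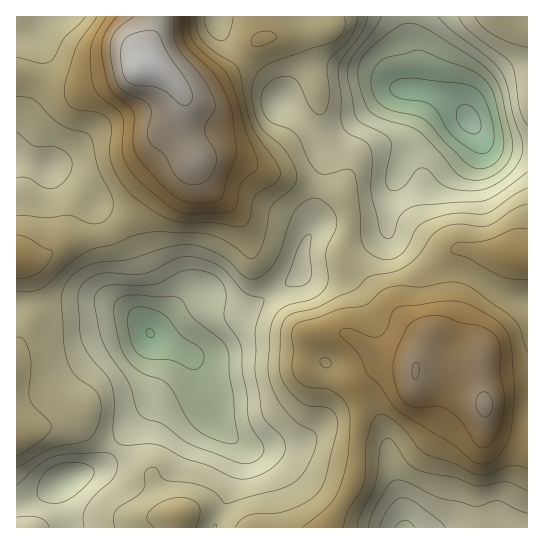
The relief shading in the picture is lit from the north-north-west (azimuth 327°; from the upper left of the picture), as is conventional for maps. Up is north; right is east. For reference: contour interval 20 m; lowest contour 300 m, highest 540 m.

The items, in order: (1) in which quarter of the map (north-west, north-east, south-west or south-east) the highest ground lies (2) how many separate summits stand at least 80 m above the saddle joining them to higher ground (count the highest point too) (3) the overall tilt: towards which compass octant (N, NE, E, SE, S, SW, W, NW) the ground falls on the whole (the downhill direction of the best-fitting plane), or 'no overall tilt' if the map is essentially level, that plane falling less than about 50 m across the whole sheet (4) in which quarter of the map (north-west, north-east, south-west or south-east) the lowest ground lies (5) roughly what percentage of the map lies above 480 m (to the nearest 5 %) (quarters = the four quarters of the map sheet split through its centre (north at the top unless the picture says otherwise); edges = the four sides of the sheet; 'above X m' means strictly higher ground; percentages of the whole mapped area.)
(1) The highest point lies in the north-west quarter of the map.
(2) There are 2 summits with 80 m or more of prominence.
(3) On the whole the map has no overall tilt.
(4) The lowest point lies in the north-east quarter of the map.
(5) Ground above 480 m makes up about 15 % of the sheet.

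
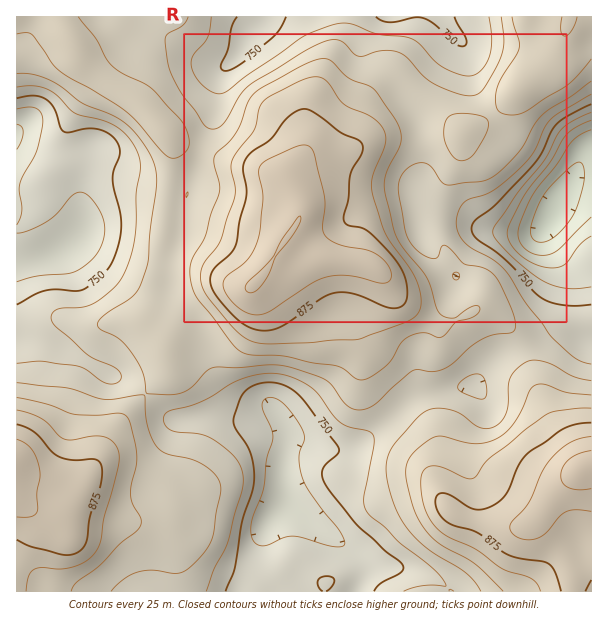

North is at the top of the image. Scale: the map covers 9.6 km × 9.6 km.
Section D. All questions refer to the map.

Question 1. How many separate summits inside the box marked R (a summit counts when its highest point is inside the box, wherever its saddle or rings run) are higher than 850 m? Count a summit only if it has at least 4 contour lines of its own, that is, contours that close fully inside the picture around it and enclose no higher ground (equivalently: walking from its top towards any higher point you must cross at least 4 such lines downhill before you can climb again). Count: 1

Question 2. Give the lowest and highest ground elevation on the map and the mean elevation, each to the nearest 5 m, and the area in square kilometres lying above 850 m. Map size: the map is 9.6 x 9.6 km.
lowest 635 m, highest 940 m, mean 805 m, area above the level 20.4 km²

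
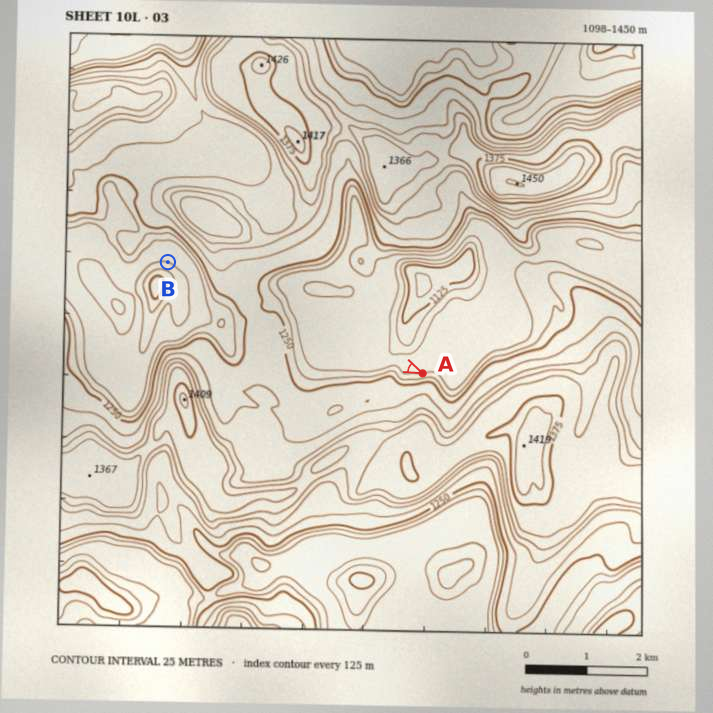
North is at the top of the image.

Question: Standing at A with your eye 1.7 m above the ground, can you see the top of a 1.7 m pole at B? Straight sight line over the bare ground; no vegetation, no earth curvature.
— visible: false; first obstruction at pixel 301 320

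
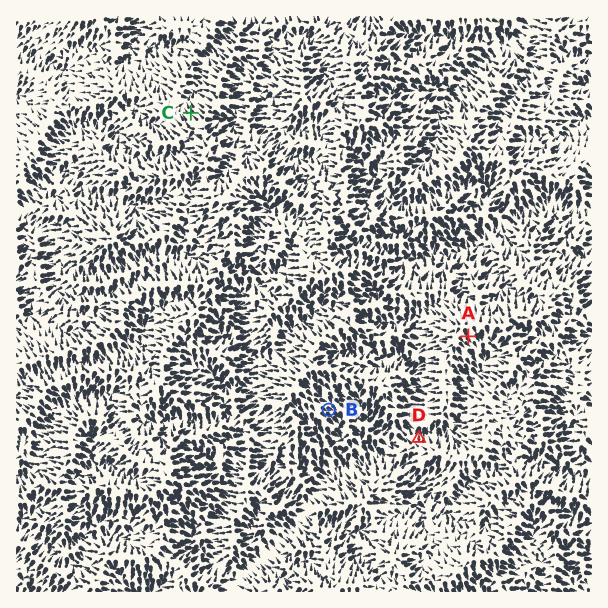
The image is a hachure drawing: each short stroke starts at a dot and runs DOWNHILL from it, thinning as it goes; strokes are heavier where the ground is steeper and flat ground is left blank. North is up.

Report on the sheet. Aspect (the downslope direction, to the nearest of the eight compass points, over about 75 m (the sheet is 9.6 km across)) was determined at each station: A SE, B SE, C NW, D N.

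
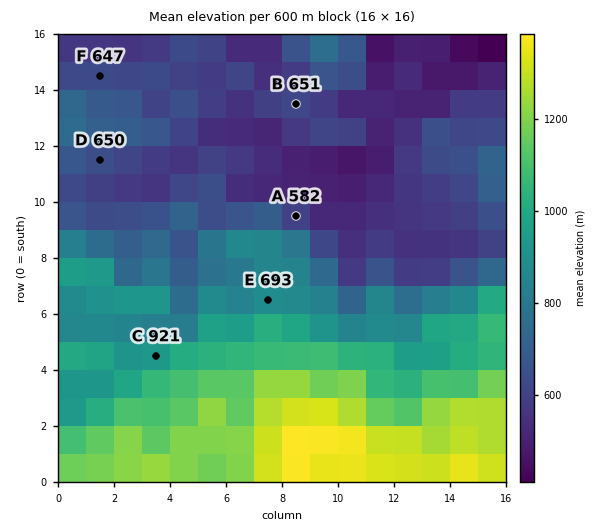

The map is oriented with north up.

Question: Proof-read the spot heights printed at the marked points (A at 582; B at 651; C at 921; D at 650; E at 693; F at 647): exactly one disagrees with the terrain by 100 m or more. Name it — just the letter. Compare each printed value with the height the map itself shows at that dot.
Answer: E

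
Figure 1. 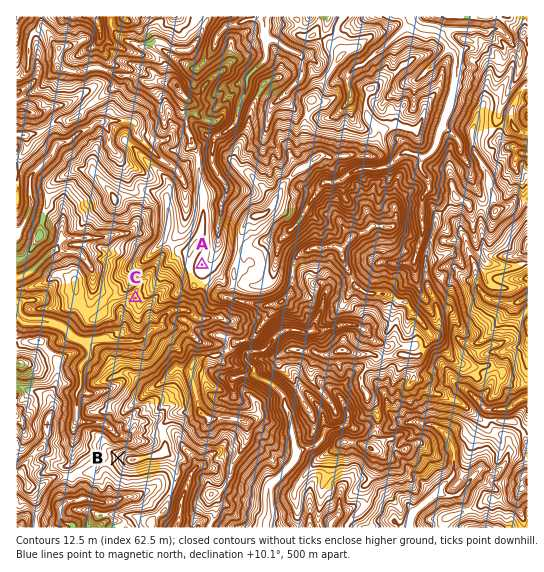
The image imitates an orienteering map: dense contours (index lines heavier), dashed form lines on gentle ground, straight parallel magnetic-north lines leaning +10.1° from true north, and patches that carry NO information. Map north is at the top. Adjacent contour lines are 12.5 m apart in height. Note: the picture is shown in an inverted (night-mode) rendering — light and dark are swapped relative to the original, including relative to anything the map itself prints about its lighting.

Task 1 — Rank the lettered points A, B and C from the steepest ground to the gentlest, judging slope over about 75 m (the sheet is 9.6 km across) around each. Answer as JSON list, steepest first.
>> ["B", "C", "A"]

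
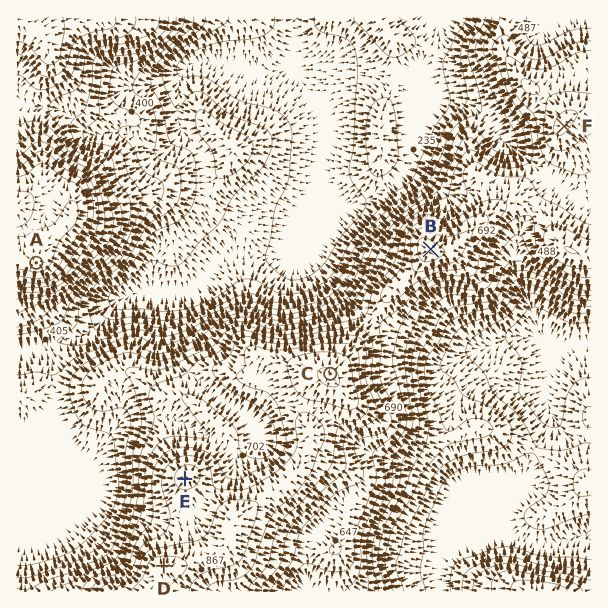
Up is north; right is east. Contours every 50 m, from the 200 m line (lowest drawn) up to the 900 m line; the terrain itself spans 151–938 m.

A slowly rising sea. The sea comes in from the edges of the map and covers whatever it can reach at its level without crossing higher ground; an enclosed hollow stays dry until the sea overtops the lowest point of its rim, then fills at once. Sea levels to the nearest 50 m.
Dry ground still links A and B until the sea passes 400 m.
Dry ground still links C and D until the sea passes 800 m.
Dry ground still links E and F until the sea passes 550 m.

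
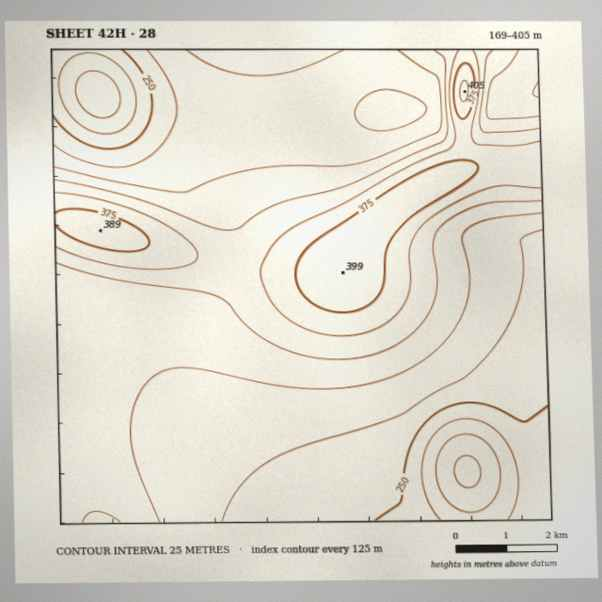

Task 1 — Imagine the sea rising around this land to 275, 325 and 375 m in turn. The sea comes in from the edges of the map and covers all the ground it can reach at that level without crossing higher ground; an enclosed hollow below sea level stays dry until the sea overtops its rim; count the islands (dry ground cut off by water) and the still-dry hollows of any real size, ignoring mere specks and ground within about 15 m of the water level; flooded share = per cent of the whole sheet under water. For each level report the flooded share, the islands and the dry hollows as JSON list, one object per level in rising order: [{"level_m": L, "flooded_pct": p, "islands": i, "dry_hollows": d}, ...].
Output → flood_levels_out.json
[{"level_m": 275, "flooded_pct": 22, "islands": 0, "dry_hollows": 0}, {"level_m": 325, "flooded_pct": 75, "islands": 0, "dry_hollows": 0}, {"level_m": 375, "flooded_pct": 94, "islands": 2, "dry_hollows": 0}]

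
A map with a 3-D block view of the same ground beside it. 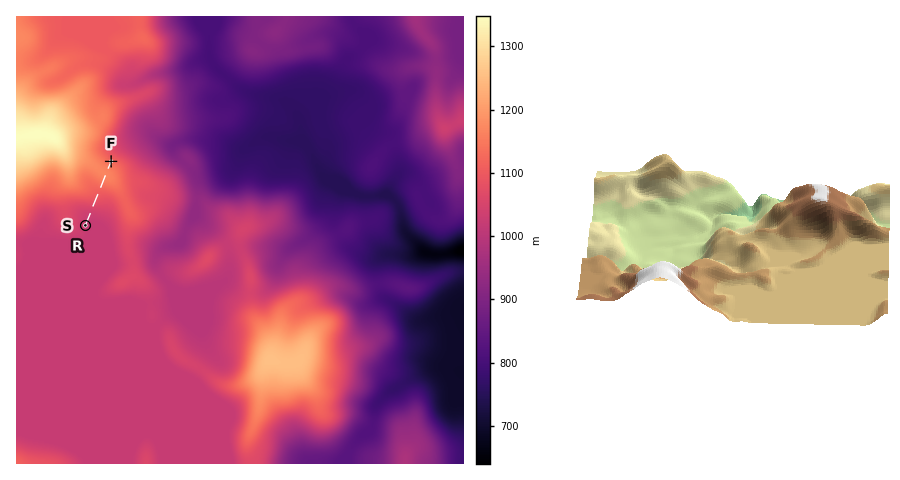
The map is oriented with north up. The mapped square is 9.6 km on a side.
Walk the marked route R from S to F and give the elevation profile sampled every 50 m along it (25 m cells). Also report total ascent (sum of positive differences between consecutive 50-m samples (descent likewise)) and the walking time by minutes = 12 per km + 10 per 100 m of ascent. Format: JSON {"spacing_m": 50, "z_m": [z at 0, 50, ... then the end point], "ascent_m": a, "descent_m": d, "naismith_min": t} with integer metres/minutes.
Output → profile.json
{"spacing_m": 50, "z_m": [1027, 1026, 1026, 1026, 1029, 1032, 1038, 1045, 1053, 1062, 1072, 1080, 1088, 1095, 1100, 1105, 1110, 1117, 1126, 1136, 1147, 1156, 1163, 1167, 1168, 1165, 1160, 1153, 1144, 1133, 1126], "ascent_m": 142, "descent_m": 43, "naismith_min": 32}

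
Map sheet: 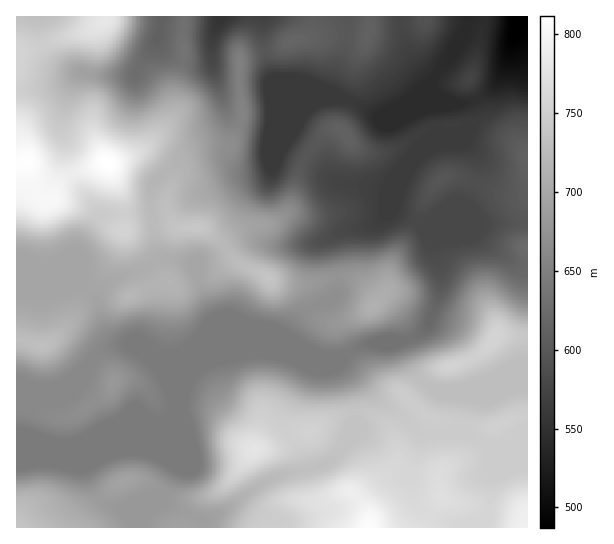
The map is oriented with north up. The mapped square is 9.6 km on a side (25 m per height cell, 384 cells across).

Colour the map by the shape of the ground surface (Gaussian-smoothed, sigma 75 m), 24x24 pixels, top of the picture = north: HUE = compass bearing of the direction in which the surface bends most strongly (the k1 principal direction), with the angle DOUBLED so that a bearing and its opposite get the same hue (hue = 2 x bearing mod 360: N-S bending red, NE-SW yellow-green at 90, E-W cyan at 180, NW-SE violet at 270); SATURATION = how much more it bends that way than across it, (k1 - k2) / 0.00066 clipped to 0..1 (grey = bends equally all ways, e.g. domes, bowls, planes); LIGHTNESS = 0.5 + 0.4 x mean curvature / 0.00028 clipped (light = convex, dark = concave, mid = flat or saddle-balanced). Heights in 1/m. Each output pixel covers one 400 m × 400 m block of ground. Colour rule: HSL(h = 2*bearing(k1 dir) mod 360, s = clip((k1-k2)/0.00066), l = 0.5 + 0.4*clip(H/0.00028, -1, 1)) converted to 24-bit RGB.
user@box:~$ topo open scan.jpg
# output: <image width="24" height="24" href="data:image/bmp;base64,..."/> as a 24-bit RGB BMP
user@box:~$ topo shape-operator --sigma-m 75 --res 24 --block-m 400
<image width="24" height="24" href="data:image/bmp;base64,Qk32BgAAAAAAADYAAAAoAAAAGAAAABgAAAABABgAAAAAAMAGAAATCwAAEwsAAAAAAAAAAAAAnZh+coJud4+OfYyelFB9eGmBZJGGmWpzhE4/GlwuhLJptm9sb0xIZohLaYtaWXtqydGjfWCfcl58j2RagnhWWYhZP1l4vbmNwKLipabVfY3HujjMwGWEWolcY5qKWpbcwpj//6XbA1wULbhhq5zdoaLcq3vWi8LLa7hlhU9odl2An4ONf66sdXihQG+anrihVWEWoXUgZTghIWNCuZzd19Dvd6fcYUEcDSYl/zxA+brEE2QTGUQIRWYbJHAlyIhtsliBkWh7ZnKEoqSEm4FtXXVZWnVYZ4lBfIBwf3tkgH9wbYBsRXUpeHMeeUMxgHZ2FQk1tdFn5eG828/rYWnWg2mhRY1ZNYM/i3Blpnt6a4uWbZWDqXyZoWeieXOAf4B+d2FKn2VLr7RPQH89a35mf4B/gH99fXuADA1VrOrK0LKrs4Nqi1CRlY6uppCsVHZ8YnBYiqt3g1pnhIlgfoleg2CirHyzbIZ/eo2yd5uqkHevzoDEa7FFQGhSjalkWGCEOGuqMrRmxk5TwayWdai2eqnUtp/ls4nlfoLGmVJlbqt1dKy1cmWqTpNmX51Qq4e7fmpZeIJIXn5jd1mR3be9Rne/ari0Z2KAS5mUUZqXYcXI2uLkosPOPniJZWUyjT1i0T+qyLfeuYPGcS0rcHkxbX1Ya39ncYNRaUYtm81PJoBCP4B1mMaToGizhE53gH5/WoVoWIVJF4QZm6UfeT0VXCofYGc1KlkuQc53ZJjE2nv25cz/59H6qFrIRoBHZn1km7vx6NvwmnS/L3VcZ4c1Y0Y8hF1TeY1UaIFuf4B9eYBuf39cf3JoekNHn3E+SIsfHTMCHi0GDTIBQnoixiZi/33O1565UXKlg5dti2Fx3Zi3ikywpDs4OEkmcn9CqLBMLIFCZHtjf2VddVQwbmcvZpmym6fK6Hjq5HurIKlOHMQlCSonaWM4iI5G7/PYVI31gnZea3limpBluEavs3bcy7Xpa4fIsL7HllWtR2EuVCsxyGhTTtt2OZZrSHtPRUWC58vZ36ndoc+wAD1eTz2pmNOpyPK3NydUgH9/f4B+foB4i2uFQoxTspdblnWvpr+2mzPL0H/SODyy1vXx1uT1VGLul3/aQ47Dda+74ObLyeXrJgRpIF5ov+GvyqF0VyhFfXJee4NWc39weEtosmdCUZc0TIBElXo7PzRNsqxipfPpY++qvtM/HVOUXjrPs6fhZG/b99fUii42TCFaP5qBY7g3kB8dokE5YEMigq8YHz0aaThkqdG2s9PHPi+WxX6mXILBY+Oqq4pIkUoeopoSHCgLDS0GPV8MJzgQt6kc/x9nZ0hyaoJZWGpDa1aTmMe3aXzR7NnsU5bQGNrYZq5HwsdrPTGLc86wmqjUnXu2W2+8tL31/M35pLbiMUPJY4acV4JaMV8wuUYwbYhdfX99emN4bX5UkZdIcp64lZW7zoW8Xx1SncFIL+NSMkaItKthU3U+f7NgRcRHCUFD7GSE2nR9XTZykmdyi2x1Ym19XU2qzYmIT3VaYX2RfIycnI2Fhp52VLie1T/ioHTQ3OrVp2NCFkQ2sZdtgK2Jk4xWvto/Bxosd20X6nk6WUJRgW1IgYxSVn5kO3p+zaO5pJvQYHWvgV6Kq452o8msUpa4NCxly5O32+ns5JL2gmTUQJR1rKl9fEeF9fi+AwcwIHJ37Z+lf0qMu7KIjdHihHTTUYaMQo07koFGfUZqgmB1nbWTs8yJXzZmPThvlOJ7T51MfUCZ45XBt3OyX5tzQ1y3/9/MABAzUnx6Jnmx3Jve1/TjLGSdbiJO0GrKnYS2hHqeTW+Mjp+1k6qgv6KKcU2RPGOO3N+yTbuTHjZ3ym+b3K6+otLKGw1w//HMCACba2uALX9iYdw14VoZZRgnUHdOSnxEb5E9nI4ykbNHWaGfjqq2nqRAeI5UMIZ+p9pwrnhBEREic5xQytuzyLGPIQAz/f/MEgMwfnttfnRpcVc2k2o8iqF4dIWUToFjZ1yG1Eu0XOxEI3Zid4pUqKGEqI1XMScUclQAX3kACiwmNKJP2pIZhpcXFgAz//jMOgVZg34sV3Q0YKd8eJKqoahwaYyEkXKGPIpmPY6V9uLVGVZqgl5npIqy113SzEbfp6jR8O3EAllJIUZM0bxwUOYvABVL+vbRVgC+4sfqho3Nhpy1T2qg0biqVH+an1WJnLddJGRb48xxK5t9O152i4FeTliDq17E2qzZ8t7ZUZf0ACV/2MOB49RrACwz9swATyhlrpNPvHWAk4abTlGb1MqtS0qoiFm/4+DSLWG6vcBr26CBJj5z"/>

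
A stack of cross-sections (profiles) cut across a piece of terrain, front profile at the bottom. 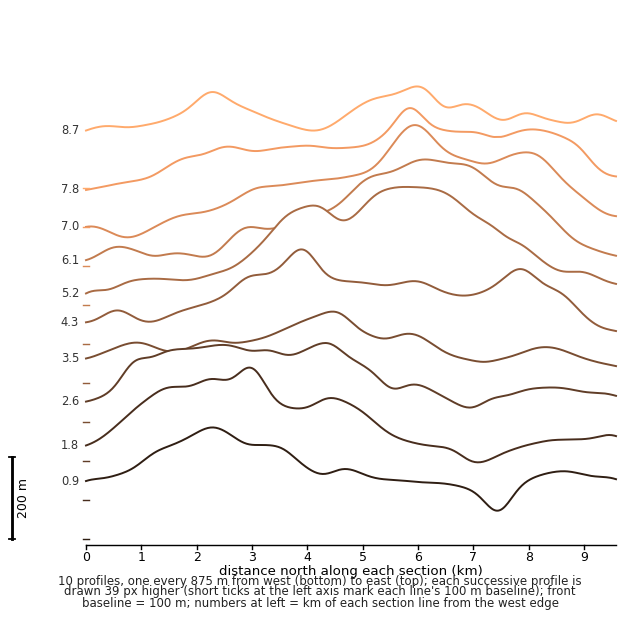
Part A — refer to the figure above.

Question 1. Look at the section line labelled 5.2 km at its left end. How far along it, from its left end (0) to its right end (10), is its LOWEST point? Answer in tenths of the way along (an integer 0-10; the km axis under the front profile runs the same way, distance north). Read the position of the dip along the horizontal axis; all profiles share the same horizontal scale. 0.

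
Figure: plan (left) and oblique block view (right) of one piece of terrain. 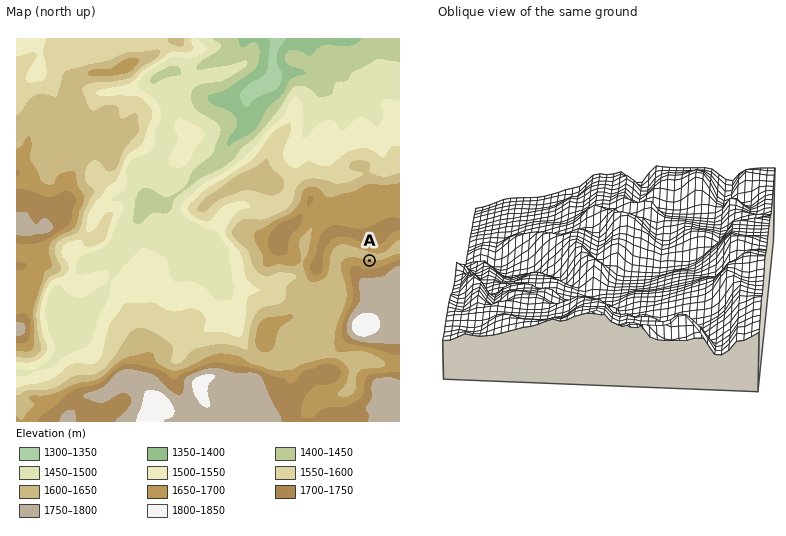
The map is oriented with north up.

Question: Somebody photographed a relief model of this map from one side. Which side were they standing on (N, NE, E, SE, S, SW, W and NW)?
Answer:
W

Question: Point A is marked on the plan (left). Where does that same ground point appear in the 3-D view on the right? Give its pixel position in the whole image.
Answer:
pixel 647 193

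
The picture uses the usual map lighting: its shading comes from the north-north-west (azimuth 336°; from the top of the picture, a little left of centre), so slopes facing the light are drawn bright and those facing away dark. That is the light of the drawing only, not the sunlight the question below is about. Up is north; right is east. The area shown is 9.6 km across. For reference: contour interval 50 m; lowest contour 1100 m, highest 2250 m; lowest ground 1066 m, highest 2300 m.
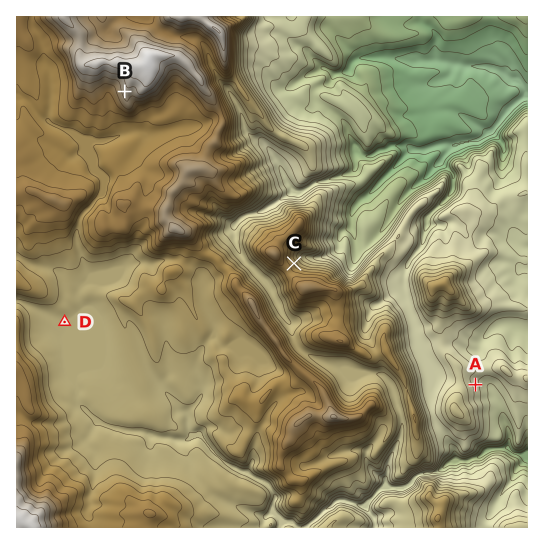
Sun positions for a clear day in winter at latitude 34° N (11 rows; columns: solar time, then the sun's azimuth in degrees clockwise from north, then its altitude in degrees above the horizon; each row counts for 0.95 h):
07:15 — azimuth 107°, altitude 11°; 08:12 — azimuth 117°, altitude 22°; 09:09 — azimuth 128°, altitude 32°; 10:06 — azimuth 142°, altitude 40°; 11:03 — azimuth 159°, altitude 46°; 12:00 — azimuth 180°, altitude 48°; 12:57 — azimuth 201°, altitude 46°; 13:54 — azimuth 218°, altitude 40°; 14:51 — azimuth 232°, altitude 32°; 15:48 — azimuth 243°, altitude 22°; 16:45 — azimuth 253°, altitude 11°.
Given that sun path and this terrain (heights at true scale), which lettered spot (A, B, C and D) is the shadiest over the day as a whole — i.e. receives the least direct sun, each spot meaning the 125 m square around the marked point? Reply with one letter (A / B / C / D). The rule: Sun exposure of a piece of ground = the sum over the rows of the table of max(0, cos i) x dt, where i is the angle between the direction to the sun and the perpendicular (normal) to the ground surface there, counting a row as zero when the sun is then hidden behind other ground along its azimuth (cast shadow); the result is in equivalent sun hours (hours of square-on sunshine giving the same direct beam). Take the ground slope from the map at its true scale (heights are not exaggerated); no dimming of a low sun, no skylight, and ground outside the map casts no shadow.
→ C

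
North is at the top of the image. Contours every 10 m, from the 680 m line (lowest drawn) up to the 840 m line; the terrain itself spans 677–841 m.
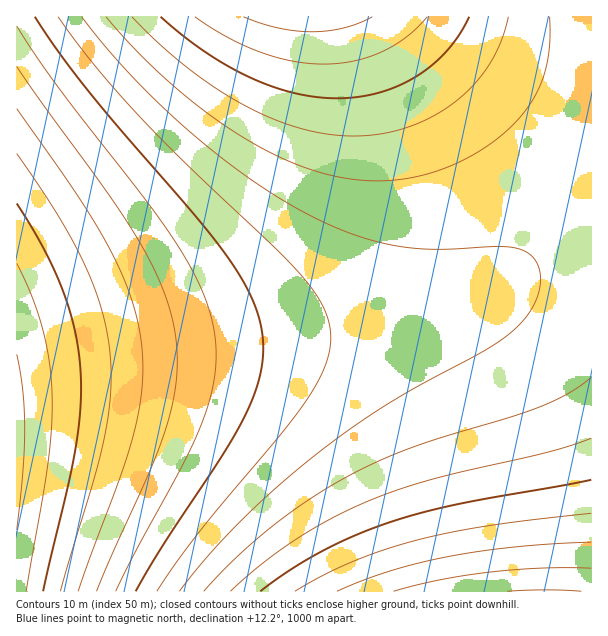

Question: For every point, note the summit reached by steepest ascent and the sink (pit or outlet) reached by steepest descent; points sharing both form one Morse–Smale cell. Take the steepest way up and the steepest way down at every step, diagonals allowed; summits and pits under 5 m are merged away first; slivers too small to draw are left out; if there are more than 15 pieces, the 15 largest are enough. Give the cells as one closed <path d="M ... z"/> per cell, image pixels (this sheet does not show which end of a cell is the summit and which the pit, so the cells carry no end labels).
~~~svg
<path d="M591 16l-574 0-1 349 97-15 184-16 116-18 36-9 33-12 30-17 24-16 19-9 23-5 13 0z"/><path d="M591 248l-13 0-23 5-19 9-24 16-30 17-33 12-36 9-116 18-184 16-95 14-2 2 0 225 575 1z"/>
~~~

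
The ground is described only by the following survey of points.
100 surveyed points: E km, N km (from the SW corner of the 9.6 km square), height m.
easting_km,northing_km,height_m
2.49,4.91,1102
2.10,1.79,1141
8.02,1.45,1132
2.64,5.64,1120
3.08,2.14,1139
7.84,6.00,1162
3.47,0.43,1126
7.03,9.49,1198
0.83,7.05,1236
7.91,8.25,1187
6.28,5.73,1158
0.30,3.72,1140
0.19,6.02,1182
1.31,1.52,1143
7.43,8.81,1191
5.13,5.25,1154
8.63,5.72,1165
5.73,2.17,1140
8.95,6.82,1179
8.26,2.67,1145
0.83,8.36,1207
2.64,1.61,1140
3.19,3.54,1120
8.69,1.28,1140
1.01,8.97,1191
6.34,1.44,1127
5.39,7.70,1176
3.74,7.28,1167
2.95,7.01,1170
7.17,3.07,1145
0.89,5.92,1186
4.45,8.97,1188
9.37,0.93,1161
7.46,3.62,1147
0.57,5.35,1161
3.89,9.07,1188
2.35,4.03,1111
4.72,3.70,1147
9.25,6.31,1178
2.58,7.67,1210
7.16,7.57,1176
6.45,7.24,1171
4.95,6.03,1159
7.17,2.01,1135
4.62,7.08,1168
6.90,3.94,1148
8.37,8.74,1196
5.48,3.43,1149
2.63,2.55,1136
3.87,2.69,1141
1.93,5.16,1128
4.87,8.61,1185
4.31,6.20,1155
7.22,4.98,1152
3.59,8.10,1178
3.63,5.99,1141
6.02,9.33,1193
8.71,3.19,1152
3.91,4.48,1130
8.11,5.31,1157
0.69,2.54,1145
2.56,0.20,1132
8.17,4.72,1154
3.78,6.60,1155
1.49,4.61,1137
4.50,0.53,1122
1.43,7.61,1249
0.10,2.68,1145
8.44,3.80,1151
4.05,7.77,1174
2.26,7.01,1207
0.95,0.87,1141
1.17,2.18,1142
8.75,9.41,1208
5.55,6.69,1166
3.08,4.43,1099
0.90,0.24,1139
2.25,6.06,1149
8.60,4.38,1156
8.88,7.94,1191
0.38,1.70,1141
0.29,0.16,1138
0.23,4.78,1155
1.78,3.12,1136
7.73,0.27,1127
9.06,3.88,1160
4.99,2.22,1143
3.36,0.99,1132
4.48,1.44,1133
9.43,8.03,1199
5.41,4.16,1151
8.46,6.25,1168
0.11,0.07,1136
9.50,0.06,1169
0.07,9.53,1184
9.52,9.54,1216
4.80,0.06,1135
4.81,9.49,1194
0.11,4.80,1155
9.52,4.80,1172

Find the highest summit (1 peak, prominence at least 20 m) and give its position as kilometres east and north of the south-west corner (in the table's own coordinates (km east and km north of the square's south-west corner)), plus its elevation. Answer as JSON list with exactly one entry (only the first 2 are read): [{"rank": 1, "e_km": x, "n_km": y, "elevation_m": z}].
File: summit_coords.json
[{"rank": 1, "e_km": 1.41, "n_km": 7.46, "elevation_m": 1250}]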